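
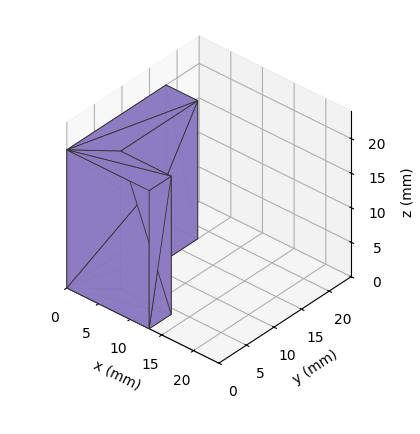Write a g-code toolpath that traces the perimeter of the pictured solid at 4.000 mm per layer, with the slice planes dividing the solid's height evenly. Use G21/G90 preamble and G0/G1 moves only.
Reading the render: the shape is an L-shaped prism: outer 13 × 18 mm, arm thicknesses ≈ 4 mm (horizontal) and 5 mm (vertical), extruded 20 mm in z (dimensions read to the nearest mm from the axis ticks). For the g-code, the solid's height is divided into equal slices at the stated Δz and each level perimeter traced with G1 moves after a G0 lift.

; perimeter-only toolpath
G21 ; units = mm
G90 ; absolute positioning
G28 ; home
; layer 1
G0 Z4.000
G0 X0.000 Y0.000
G1 X13.000 Y0.000
G1 X13.000 Y4.000
G1 X5.000 Y4.000
G1 X5.000 Y18.000
G1 X0.000 Y18.000
G1 X0.000 Y0.000
; layer 2
G0 Z8.000
G0 X0.000 Y0.000
G1 X13.000 Y0.000
G1 X13.000 Y4.000
G1 X5.000 Y4.000
G1 X5.000 Y18.000
G1 X0.000 Y18.000
G1 X0.000 Y0.000
; layer 3
G0 Z12.000
G0 X0.000 Y0.000
G1 X13.000 Y0.000
G1 X13.000 Y4.000
G1 X5.000 Y4.000
G1 X5.000 Y18.000
G1 X0.000 Y18.000
G1 X0.000 Y0.000
; layer 4
G0 Z16.000
G0 X0.000 Y0.000
G1 X13.000 Y0.000
G1 X13.000 Y4.000
G1 X5.000 Y4.000
G1 X5.000 Y18.000
G1 X0.000 Y18.000
G1 X0.000 Y0.000
; layer 5
G0 Z20.000
G0 X0.000 Y0.000
G1 X13.000 Y0.000
G1 X13.000 Y4.000
G1 X5.000 Y4.000
G1 X5.000 Y18.000
G1 X0.000 Y18.000
G1 X0.000 Y0.000
M2 ; end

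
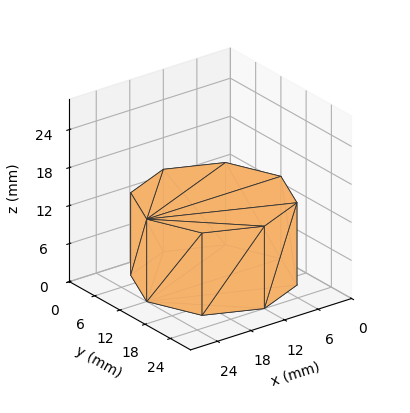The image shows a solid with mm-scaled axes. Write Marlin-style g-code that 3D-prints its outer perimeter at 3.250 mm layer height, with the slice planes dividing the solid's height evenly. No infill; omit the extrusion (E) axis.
Reading the render: the shape is a regular 8-sided prism (a cylinder approximated with 8 flat sides), circumscribed radius ≈ 12 mm, height ≈ 13 mm (dimensions read to the nearest mm from the axis ticks). For the g-code, the solid's height is divided into equal slices at the stated Δz and each level perimeter traced with G1 moves after a G0 lift.

; perimeter-only toolpath
G21 ; units = mm
G90 ; absolute positioning
G28 ; home
; layer 1
G0 Z3.250
G0 X24.000 Y12.000
G1 X20.485 Y20.485
G1 X12.000 Y24.000
G1 X3.515 Y20.485
G1 X0.000 Y12.000
G1 X3.515 Y3.515
G1 X12.000 Y0.000
G1 X20.485 Y3.515
G1 X24.000 Y12.000
; layer 2
G0 Z6.500
G0 X24.000 Y12.000
G1 X20.485 Y20.485
G1 X12.000 Y24.000
G1 X3.515 Y20.485
G1 X0.000 Y12.000
G1 X3.515 Y3.515
G1 X12.000 Y0.000
G1 X20.485 Y3.515
G1 X24.000 Y12.000
; layer 3
G0 Z9.750
G0 X24.000 Y12.000
G1 X20.485 Y20.485
G1 X12.000 Y24.000
G1 X3.515 Y20.485
G1 X0.000 Y12.000
G1 X3.515 Y3.515
G1 X12.000 Y0.000
G1 X20.485 Y3.515
G1 X24.000 Y12.000
; layer 4
G0 Z13.000
G0 X24.000 Y12.000
G1 X20.485 Y20.485
G1 X12.000 Y24.000
G1 X3.515 Y20.485
G1 X0.000 Y12.000
G1 X3.515 Y3.515
G1 X12.000 Y0.000
G1 X20.485 Y3.515
G1 X24.000 Y12.000
M2 ; end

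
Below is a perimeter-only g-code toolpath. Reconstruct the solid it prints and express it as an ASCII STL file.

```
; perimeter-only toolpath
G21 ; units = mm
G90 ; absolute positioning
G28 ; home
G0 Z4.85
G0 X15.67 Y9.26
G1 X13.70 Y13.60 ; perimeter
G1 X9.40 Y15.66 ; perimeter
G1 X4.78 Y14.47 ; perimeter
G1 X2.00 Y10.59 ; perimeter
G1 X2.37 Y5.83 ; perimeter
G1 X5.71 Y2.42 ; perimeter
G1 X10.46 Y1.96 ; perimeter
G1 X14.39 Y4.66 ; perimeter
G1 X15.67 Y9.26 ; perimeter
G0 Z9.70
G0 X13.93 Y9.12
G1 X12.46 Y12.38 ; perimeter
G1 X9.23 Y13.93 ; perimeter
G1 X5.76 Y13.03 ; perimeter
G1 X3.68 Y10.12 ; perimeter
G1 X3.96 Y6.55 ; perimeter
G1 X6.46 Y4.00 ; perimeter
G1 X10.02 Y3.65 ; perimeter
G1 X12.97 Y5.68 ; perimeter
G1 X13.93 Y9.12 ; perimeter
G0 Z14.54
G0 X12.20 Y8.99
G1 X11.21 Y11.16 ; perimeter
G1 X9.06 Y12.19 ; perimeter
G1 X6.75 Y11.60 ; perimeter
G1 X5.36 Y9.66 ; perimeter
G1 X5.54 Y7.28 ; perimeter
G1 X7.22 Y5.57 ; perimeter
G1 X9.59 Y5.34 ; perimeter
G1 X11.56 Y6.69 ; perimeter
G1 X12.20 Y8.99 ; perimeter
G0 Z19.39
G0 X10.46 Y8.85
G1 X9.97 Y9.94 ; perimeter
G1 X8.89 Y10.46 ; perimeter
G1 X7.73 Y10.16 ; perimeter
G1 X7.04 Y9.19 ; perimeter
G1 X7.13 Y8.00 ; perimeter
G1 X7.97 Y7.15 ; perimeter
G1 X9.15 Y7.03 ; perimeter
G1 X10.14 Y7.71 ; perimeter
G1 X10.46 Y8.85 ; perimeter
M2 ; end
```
solid part
  facet normal 0.0000 0.0000 -1.0000
    outer loop
      vertex 9.57 17.40 0.00
      vertex 14.95 14.82 0.00
      vertex 17.41 9.39 0.00
    endloop
  endfacet
  facet normal 0.0000 0.0000 -1.0000
    outer loop
      vertex 3.79 15.91 0.00
      vertex 9.57 17.40 0.00
      vertex 17.41 9.39 0.00
    endloop
  endfacet
  facet normal 0.0000 0.0000 -1.0000
    outer loop
      vertex 0.32 11.06 0.00
      vertex 3.79 15.91 0.00
      vertex 17.41 9.39 0.00
    endloop
  endfacet
  facet normal 0.0000 0.0000 -1.0000
    outer loop
      vertex 0.78 5.11 0.00
      vertex 0.32 11.06 0.00
      vertex 17.41 9.39 0.00
    endloop
  endfacet
  facet normal 0.0000 0.0000 -1.0000
    outer loop
      vertex 4.96 0.85 0.00
      vertex 0.78 5.11 0.00
      vertex 17.41 9.39 0.00
    endloop
  endfacet
  facet normal 0.0000 0.0000 -1.0000
    outer loop
      vertex 10.89 0.27 0.00
      vertex 4.96 0.85 0.00
      vertex 17.41 9.39 0.00
    endloop
  endfacet
  facet normal 0.0000 0.0000 -1.0000
    outer loop
      vertex 15.81 3.65 0.00
      vertex 10.89 0.27 0.00
      vertex 17.41 9.39 0.00
    endloop
  endfacet
  facet normal 0.8629 0.3909 0.3202
    outer loop
      vertex 17.41 9.39 0.00
      vertex 14.95 14.82 0.00
      vertex 8.72 8.72 24.24
    endloop
  endfacet
  facet normal 0.4096 0.8542 0.3202
    outer loop
      vertex 14.95 14.82 0.00
      vertex 9.57 17.40 0.00
      vertex 8.72 8.72 24.24
    endloop
  endfacet
  facet normal -0.2365 0.9174 0.3202
    outer loop
      vertex 9.57 17.40 0.00
      vertex 3.79 15.91 0.00
      vertex 8.72 8.72 24.24
    endloop
  endfacet
  facet normal -0.7705 0.5512 0.3202
    outer loop
      vertex 3.79 15.91 0.00
      vertex 0.32 11.06 0.00
      vertex 8.72 8.72 24.24
    endloop
  endfacet
  facet normal -0.9445 -0.0730 0.3203
    outer loop
      vertex 0.32 11.06 0.00
      vertex 0.78 5.11 0.00
      vertex 8.72 8.72 24.24
    endloop
  endfacet
  facet normal -0.6762 -0.6635 0.3203
    outer loop
      vertex 0.78 5.11 0.00
      vertex 4.96 0.85 0.00
      vertex 8.72 8.72 24.24
    endloop
  endfacet
  facet normal -0.0922 -0.9428 0.3204
    outer loop
      vertex 4.96 0.85 0.00
      vertex 10.89 0.27 0.00
      vertex 8.72 8.72 24.24
    endloop
  endfacet
  facet normal 0.5364 -0.7808 0.3202
    outer loop
      vertex 10.89 0.27 0.00
      vertex 15.81 3.65 0.00
      vertex 8.72 8.72 24.24
    endloop
  endfacet
  facet normal 0.9126 -0.2544 0.3201
    outer loop
      vertex 15.81 3.65 0.00
      vertex 17.41 9.39 0.00
      vertex 8.72 8.72 24.24
    endloop
  endfacet
endsolid part

The G0 Z moves step by Δz≈4.85 mm. The G1 loops shrink linearly with z, so the solid tapers from its base footprint up to z≈24.2. Closing with a flat bottom cap and the tapered top and triangulating gives 16 facets — a regular 9-sided pyramid, base circumscribed radius ≈ 8.72 mm, apex at z ≈ 24.2 mm.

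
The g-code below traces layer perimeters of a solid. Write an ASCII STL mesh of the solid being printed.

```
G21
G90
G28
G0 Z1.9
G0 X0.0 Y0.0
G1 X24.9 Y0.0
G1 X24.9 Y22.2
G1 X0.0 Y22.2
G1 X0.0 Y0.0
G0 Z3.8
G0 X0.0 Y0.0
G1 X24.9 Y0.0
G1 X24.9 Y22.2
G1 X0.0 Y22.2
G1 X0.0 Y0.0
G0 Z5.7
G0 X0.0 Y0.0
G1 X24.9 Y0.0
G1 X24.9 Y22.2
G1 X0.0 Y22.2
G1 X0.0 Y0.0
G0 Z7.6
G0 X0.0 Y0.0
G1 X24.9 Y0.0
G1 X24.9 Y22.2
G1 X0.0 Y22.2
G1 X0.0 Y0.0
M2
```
solid part
  facet normal 0.0000 0.0000 -1.0000
    outer loop
      vertex 24.9 22.2 0.0
      vertex 24.9 0.0 0.0
      vertex 0.0 0.0 0.0
    endloop
  endfacet
  facet normal 0.0000 0.0000 -1.0000
    outer loop
      vertex 0.0 22.2 0.0
      vertex 24.9 22.2 0.0
      vertex 0.0 0.0 0.0
    endloop
  endfacet
  facet normal 0.0000 0.0000 1.0000
    outer loop
      vertex 0.0 0.0 7.6
      vertex 24.9 0.0 7.6
      vertex 24.9 22.2 7.6
    endloop
  endfacet
  facet normal 0.0000 0.0000 1.0000
    outer loop
      vertex 0.0 0.0 7.6
      vertex 24.9 22.2 7.6
      vertex 0.0 22.2 7.6
    endloop
  endfacet
  facet normal 0.0000 -1.0000 0.0000
    outer loop
      vertex 0.0 0.0 0.0
      vertex 24.9 0.0 0.0
      vertex 24.9 0.0 7.6
    endloop
  endfacet
  facet normal 0.0000 -1.0000 0.0000
    outer loop
      vertex 0.0 0.0 0.0
      vertex 24.9 0.0 7.6
      vertex 0.0 0.0 7.6
    endloop
  endfacet
  facet normal 0.0000 1.0000 0.0000
    outer loop
      vertex 24.9 22.2 7.6
      vertex 24.9 22.2 0.0
      vertex 0.0 22.2 0.0
    endloop
  endfacet
  facet normal 0.0000 1.0000 0.0000
    outer loop
      vertex 0.0 22.2 7.6
      vertex 24.9 22.2 7.6
      vertex 0.0 22.2 0.0
    endloop
  endfacet
  facet normal -1.0000 0.0000 0.0000
    outer loop
      vertex 0.0 22.2 7.6
      vertex 0.0 22.2 0.0
      vertex 0.0 0.0 0.0
    endloop
  endfacet
  facet normal -1.0000 0.0000 0.0000
    outer loop
      vertex 0.0 0.0 7.6
      vertex 0.0 22.2 7.6
      vertex 0.0 0.0 0.0
    endloop
  endfacet
  facet normal 1.0000 0.0000 0.0000
    outer loop
      vertex 24.9 0.0 0.0
      vertex 24.9 22.2 0.0
      vertex 24.9 22.2 7.6
    endloop
  endfacet
  facet normal 1.0000 0.0000 0.0000
    outer loop
      vertex 24.9 0.0 0.0
      vertex 24.9 22.2 7.6
      vertex 24.9 0.0 7.6
    endloop
  endfacet
endsolid part

The G0 Z moves step by Δz≈1.9 mm. Every layer's G1 loop is the same polygon, so the solid is a straight extrusion of it from z=0 to z≈7.6. Closing with flat bottom and top caps and triangulating gives 12 facets — a rectangular box, roughly 24.9 × 22.2 mm footprint and 7.6 mm tall.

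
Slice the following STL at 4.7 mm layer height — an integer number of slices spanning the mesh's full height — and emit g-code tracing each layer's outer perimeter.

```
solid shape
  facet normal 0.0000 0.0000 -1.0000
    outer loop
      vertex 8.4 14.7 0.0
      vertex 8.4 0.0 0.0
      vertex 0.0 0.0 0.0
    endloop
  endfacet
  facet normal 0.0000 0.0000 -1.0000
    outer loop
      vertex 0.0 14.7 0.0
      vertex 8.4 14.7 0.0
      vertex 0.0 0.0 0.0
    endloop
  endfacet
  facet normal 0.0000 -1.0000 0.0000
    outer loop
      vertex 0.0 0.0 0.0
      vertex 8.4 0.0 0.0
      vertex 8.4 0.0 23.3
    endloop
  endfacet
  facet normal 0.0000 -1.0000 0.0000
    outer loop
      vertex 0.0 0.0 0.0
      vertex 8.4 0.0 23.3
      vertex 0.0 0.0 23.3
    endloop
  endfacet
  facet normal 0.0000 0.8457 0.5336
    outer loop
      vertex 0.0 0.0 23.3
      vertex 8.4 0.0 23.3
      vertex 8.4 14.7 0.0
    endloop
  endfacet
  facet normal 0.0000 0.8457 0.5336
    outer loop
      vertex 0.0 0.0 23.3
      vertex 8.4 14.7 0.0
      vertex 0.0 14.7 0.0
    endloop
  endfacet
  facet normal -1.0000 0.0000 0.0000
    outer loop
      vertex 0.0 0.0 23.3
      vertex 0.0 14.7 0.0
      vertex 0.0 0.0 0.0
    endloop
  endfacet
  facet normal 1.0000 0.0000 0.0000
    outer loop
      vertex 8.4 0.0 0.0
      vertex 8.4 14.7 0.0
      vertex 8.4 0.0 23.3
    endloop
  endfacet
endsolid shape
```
; perimeter-only toolpath
G21 ; units = mm
G90 ; absolute positioning
G28 ; home
; layer 1
G0 Z4.7
G0 X0.0 Y0.0
G1 X8.4 Y0.0
G1 X8.4 Y11.8
G1 X0.0 Y11.8
G1 X0.0 Y0.0
; layer 2
G0 Z9.3
G0 X0.0 Y0.0
G1 X8.4 Y0.0
G1 X8.4 Y8.8
G1 X0.0 Y8.8
G1 X0.0 Y0.0
; layer 3
G0 Z14.0
G0 X0.0 Y0.0
G1 X8.4 Y0.0
G1 X8.4 Y5.9
G1 X0.0 Y5.9
G1 X0.0 Y0.0
; layer 4
G0 Z18.6
G0 X0.0 Y0.0
G1 X8.4 Y0.0
G1 X8.4 Y2.9
G1 X0.0 Y2.9
G1 X0.0 Y0.0
M2 ; end

The solid is a wedge (ramp): 8.4 × 14.7 mm base, rising to 23.3 mm along the y=0 edge and sloping linearly to z=0 at y=14.7. Slicing at Δz = 4.7 mm — 5 equal slices spanning the solid's height, so layer i sits at z = i·h/5 — gives 4 non-empty perimeters. Each is a 4-segment closed polygon; G0 lifts to the layer z and rapids to the start vertex, then G1 traces the edges. The cross-section shrinks linearly with z (the slice at the apex is degenerate and omitted).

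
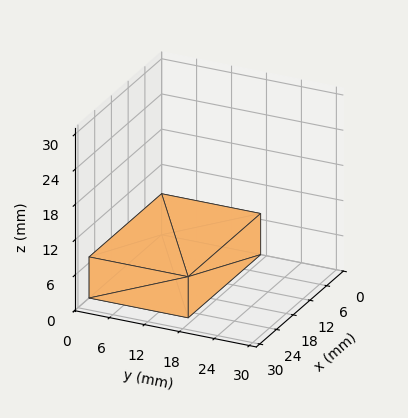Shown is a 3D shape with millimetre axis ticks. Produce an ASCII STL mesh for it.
Reading the render: the shape is a rectangular box, roughly 26 × 17 mm footprint and 7 mm tall (dimensions read to the nearest mm from the axis ticks). For the STL, each face is triangulated and given an outward normal.

solid part
  facet normal 0.0000 0.0000 -1.0000
    outer loop
      vertex 26.0 17.0 0.0
      vertex 26.0 0.0 0.0
      vertex 0.0 0.0 0.0
    endloop
  endfacet
  facet normal 0.0000 0.0000 -1.0000
    outer loop
      vertex 0.0 17.0 0.0
      vertex 26.0 17.0 0.0
      vertex 0.0 0.0 0.0
    endloop
  endfacet
  facet normal 0.0000 0.0000 1.0000
    outer loop
      vertex 0.0 0.0 7.0
      vertex 26.0 0.0 7.0
      vertex 26.0 17.0 7.0
    endloop
  endfacet
  facet normal 0.0000 0.0000 1.0000
    outer loop
      vertex 0.0 0.0 7.0
      vertex 26.0 17.0 7.0
      vertex 0.0 17.0 7.0
    endloop
  endfacet
  facet normal 0.0000 -1.0000 0.0000
    outer loop
      vertex 0.0 0.0 0.0
      vertex 26.0 0.0 0.0
      vertex 26.0 0.0 7.0
    endloop
  endfacet
  facet normal 0.0000 -1.0000 0.0000
    outer loop
      vertex 0.0 0.0 0.0
      vertex 26.0 0.0 7.0
      vertex 0.0 0.0 7.0
    endloop
  endfacet
  facet normal 0.0000 1.0000 0.0000
    outer loop
      vertex 26.0 17.0 7.0
      vertex 26.0 17.0 0.0
      vertex 0.0 17.0 0.0
    endloop
  endfacet
  facet normal 0.0000 1.0000 0.0000
    outer loop
      vertex 0.0 17.0 7.0
      vertex 26.0 17.0 7.0
      vertex 0.0 17.0 0.0
    endloop
  endfacet
  facet normal -1.0000 0.0000 0.0000
    outer loop
      vertex 0.0 17.0 7.0
      vertex 0.0 17.0 0.0
      vertex 0.0 0.0 0.0
    endloop
  endfacet
  facet normal -1.0000 0.0000 0.0000
    outer loop
      vertex 0.0 0.0 7.0
      vertex 0.0 17.0 7.0
      vertex 0.0 0.0 0.0
    endloop
  endfacet
  facet normal 1.0000 0.0000 0.0000
    outer loop
      vertex 26.0 0.0 0.0
      vertex 26.0 17.0 0.0
      vertex 26.0 17.0 7.0
    endloop
  endfacet
  facet normal 1.0000 0.0000 0.0000
    outer loop
      vertex 26.0 0.0 0.0
      vertex 26.0 17.0 7.0
      vertex 26.0 0.0 7.0
    endloop
  endfacet
endsolid part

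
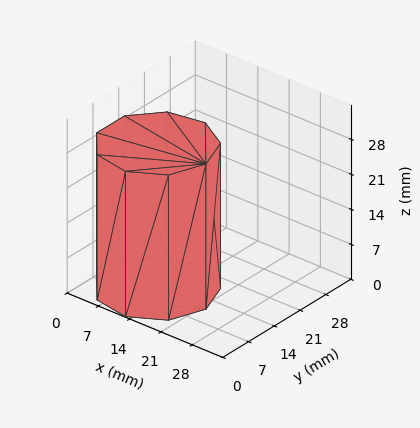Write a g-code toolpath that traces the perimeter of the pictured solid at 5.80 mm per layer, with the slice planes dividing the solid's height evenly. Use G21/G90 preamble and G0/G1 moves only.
Reading the render: the shape is a regular 9-sided prism (a cylinder approximated with 9 flat sides), circumscribed radius ≈ 11 mm, height ≈ 29 mm (dimensions read to the nearest mm from the axis ticks). For the g-code, the solid's height is divided into equal slices at the stated Δz and each level perimeter traced with G1 moves after a G0 lift.

; perimeter-only toolpath
G21 ; units = mm
G90 ; absolute positioning
G28 ; home
; layer 1
G0 Z5.80
G0 X22.00 Y11.00
G1 X19.43 Y18.07
G1 X12.91 Y21.83
G1 X5.50 Y20.53
G1 X0.66 Y14.76
G1 X0.66 Y7.24
G1 X5.50 Y1.47
G1 X12.91 Y0.17
G1 X19.43 Y3.93
G1 X22.00 Y11.00
; layer 2
G0 Z11.60
G0 X22.00 Y11.00
G1 X19.43 Y18.07
G1 X12.91 Y21.83
G1 X5.50 Y20.53
G1 X0.66 Y14.76
G1 X0.66 Y7.24
G1 X5.50 Y1.47
G1 X12.91 Y0.17
G1 X19.43 Y3.93
G1 X22.00 Y11.00
; layer 3
G0 Z17.40
G0 X22.00 Y11.00
G1 X19.43 Y18.07
G1 X12.91 Y21.83
G1 X5.50 Y20.53
G1 X0.66 Y14.76
G1 X0.66 Y7.24
G1 X5.50 Y1.47
G1 X12.91 Y0.17
G1 X19.43 Y3.93
G1 X22.00 Y11.00
; layer 4
G0 Z23.20
G0 X22.00 Y11.00
G1 X19.43 Y18.07
G1 X12.91 Y21.83
G1 X5.50 Y20.53
G1 X0.66 Y14.76
G1 X0.66 Y7.24
G1 X5.50 Y1.47
G1 X12.91 Y0.17
G1 X19.43 Y3.93
G1 X22.00 Y11.00
; layer 5
G0 Z29.00
G0 X22.00 Y11.00
G1 X19.43 Y18.07
G1 X12.91 Y21.83
G1 X5.50 Y20.53
G1 X0.66 Y14.76
G1 X0.66 Y7.24
G1 X5.50 Y1.47
G1 X12.91 Y0.17
G1 X19.43 Y3.93
G1 X22.00 Y11.00
M2 ; end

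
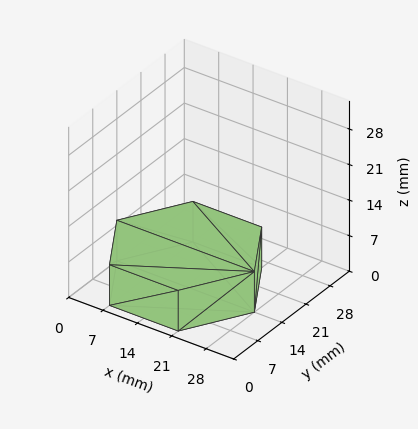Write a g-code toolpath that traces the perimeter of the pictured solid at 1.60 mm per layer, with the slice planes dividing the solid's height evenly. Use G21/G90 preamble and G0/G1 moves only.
Reading the render: the shape is a regular 6-sided prism (a cylinder approximated with 6 flat sides), circumscribed radius ≈ 14 mm, height ≈ 8 mm (dimensions read to the nearest mm from the axis ticks). For the g-code, the solid's height is divided into equal slices at the stated Δz and each level perimeter traced with G1 moves after a G0 lift.

; perimeter-only toolpath
G21 ; units = mm
G90 ; absolute positioning
G28 ; home
; layer 1
G0 Z1.60
G0 X28.00 Y14.00
G1 X21.00 Y26.12
G1 X7.00 Y26.12
G1 X0.00 Y14.00
G1 X7.00 Y1.88
G1 X21.00 Y1.88
G1 X28.00 Y14.00
; layer 2
G0 Z3.20
G0 X28.00 Y14.00
G1 X21.00 Y26.12
G1 X7.00 Y26.12
G1 X0.00 Y14.00
G1 X7.00 Y1.88
G1 X21.00 Y1.88
G1 X28.00 Y14.00
; layer 3
G0 Z4.80
G0 X28.00 Y14.00
G1 X21.00 Y26.12
G1 X7.00 Y26.12
G1 X0.00 Y14.00
G1 X7.00 Y1.88
G1 X21.00 Y1.88
G1 X28.00 Y14.00
; layer 4
G0 Z6.40
G0 X28.00 Y14.00
G1 X21.00 Y26.12
G1 X7.00 Y26.12
G1 X0.00 Y14.00
G1 X7.00 Y1.88
G1 X21.00 Y1.88
G1 X28.00 Y14.00
; layer 5
G0 Z8.00
G0 X28.00 Y14.00
G1 X21.00 Y26.12
G1 X7.00 Y26.12
G1 X0.00 Y14.00
G1 X7.00 Y1.88
G1 X21.00 Y1.88
G1 X28.00 Y14.00
M2 ; end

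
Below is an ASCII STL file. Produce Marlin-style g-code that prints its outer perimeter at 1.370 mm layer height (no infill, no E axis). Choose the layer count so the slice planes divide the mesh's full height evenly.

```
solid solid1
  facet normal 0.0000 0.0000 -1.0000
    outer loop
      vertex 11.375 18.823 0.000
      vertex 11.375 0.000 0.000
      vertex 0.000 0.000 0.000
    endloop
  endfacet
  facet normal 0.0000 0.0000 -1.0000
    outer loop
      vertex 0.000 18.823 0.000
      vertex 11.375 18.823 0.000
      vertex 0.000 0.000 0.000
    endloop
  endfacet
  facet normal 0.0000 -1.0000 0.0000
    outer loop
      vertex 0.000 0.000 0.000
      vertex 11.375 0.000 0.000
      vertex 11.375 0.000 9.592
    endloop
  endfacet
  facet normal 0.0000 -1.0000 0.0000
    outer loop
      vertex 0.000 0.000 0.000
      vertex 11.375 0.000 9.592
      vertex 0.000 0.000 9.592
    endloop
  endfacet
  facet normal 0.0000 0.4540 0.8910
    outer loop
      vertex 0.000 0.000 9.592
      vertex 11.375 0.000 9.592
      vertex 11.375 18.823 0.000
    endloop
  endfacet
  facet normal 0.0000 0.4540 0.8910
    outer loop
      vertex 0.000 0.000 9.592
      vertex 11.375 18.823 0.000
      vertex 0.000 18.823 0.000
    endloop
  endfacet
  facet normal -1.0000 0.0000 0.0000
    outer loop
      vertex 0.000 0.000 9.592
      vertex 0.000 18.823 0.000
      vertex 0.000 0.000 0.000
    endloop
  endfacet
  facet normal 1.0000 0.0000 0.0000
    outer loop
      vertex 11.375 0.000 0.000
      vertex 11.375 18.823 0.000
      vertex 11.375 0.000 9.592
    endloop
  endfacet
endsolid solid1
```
; perimeter-only toolpath
G21 ; units = mm
G90 ; absolute positioning
G28 ; home
; layer 1
G0 Z1.370
G0 X0.000 Y0.000
G1 X11.375 Y0.000
G1 X11.375 Y16.134
G1 X0.000 Y16.134
G1 X0.000 Y0.000
; layer 2
G0 Z2.741
G0 X0.000 Y0.000
G1 X11.375 Y0.000
G1 X11.375 Y13.445
G1 X0.000 Y13.445
G1 X0.000 Y0.000
; layer 3
G0 Z4.111
G0 X0.000 Y0.000
G1 X11.375 Y0.000
G1 X11.375 Y10.756
G1 X0.000 Y10.756
G1 X0.000 Y0.000
; layer 4
G0 Z5.481
G0 X0.000 Y0.000
G1 X11.375 Y0.000
G1 X11.375 Y8.067
G1 X0.000 Y8.067
G1 X0.000 Y0.000
; layer 5
G0 Z6.851
G0 X0.000 Y0.000
G1 X11.375 Y0.000
G1 X11.375 Y5.378
G1 X0.000 Y5.378
G1 X0.000 Y0.000
; layer 6
G0 Z8.222
G0 X0.000 Y0.000
G1 X11.375 Y0.000
G1 X11.375 Y2.689
G1 X0.000 Y2.689
G1 X0.000 Y0.000
M2 ; end

The solid is a wedge (ramp): 11.4 × 18.8 mm base, rising to 9.59 mm along the y=0 edge and sloping linearly to z=0 at y=18.8. Slicing at Δz = 1.370 mm — 7 equal slices spanning the solid's height, so layer i sits at z = i·h/7 — gives 6 non-empty perimeters. Each is a 4-segment closed polygon; G0 lifts to the layer z and rapids to the start vertex, then G1 traces the edges. The cross-section shrinks linearly with z (the slice at the apex is degenerate and omitted).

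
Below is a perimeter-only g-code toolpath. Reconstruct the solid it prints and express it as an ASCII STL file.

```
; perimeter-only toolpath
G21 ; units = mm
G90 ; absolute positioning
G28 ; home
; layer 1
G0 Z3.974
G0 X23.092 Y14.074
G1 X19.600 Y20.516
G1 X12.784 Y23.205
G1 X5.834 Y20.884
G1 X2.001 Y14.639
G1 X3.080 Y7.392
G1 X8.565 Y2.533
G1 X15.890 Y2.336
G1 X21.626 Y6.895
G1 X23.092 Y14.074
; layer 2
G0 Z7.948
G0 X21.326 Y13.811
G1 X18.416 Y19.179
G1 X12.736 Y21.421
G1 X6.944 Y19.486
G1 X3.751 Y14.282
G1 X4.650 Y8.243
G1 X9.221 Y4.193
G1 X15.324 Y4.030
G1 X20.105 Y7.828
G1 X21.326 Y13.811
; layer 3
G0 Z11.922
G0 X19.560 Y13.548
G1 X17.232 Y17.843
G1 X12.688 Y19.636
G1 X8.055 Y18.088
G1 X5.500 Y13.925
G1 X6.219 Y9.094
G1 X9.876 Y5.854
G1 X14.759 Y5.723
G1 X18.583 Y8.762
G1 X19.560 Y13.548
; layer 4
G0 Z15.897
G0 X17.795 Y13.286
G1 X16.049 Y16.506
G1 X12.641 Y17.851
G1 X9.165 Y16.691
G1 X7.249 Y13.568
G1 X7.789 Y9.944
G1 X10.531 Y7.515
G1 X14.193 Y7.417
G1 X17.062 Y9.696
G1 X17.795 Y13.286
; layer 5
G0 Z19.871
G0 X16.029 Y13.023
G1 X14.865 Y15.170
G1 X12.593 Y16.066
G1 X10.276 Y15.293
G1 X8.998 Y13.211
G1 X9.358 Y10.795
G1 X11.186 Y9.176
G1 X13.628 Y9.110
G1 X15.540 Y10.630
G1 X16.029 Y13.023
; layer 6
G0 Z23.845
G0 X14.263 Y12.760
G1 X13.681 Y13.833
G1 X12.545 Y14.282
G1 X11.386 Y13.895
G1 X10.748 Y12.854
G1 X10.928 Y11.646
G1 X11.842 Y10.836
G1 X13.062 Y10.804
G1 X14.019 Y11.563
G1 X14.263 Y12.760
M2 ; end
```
solid part
  facet normal 0.0000 0.0000 -1.0000
    outer loop
      vertex 12.832 24.990 0.000
      vertex 20.784 21.852 0.000
      vertex 24.858 14.337 0.000
    endloop
  endfacet
  facet normal 0.0000 0.0000 -1.0000
    outer loop
      vertex 4.723 22.282 0.000
      vertex 12.832 24.990 0.000
      vertex 24.858 14.337 0.000
    endloop
  endfacet
  facet normal 0.0000 0.0000 -1.0000
    outer loop
      vertex 0.252 14.996 0.000
      vertex 4.723 22.282 0.000
      vertex 24.858 14.337 0.000
    endloop
  endfacet
  facet normal 0.0000 0.0000 -1.0000
    outer loop
      vertex 1.511 6.541 0.000
      vertex 0.252 14.996 0.000
      vertex 24.858 14.337 0.000
    endloop
  endfacet
  facet normal 0.0000 0.0000 -1.0000
    outer loop
      vertex 7.910 0.872 0.000
      vertex 1.511 6.541 0.000
      vertex 24.858 14.337 0.000
    endloop
  endfacet
  facet normal 0.0000 0.0000 -1.0000
    outer loop
      vertex 16.455 0.643 0.000
      vertex 7.910 0.872 0.000
      vertex 24.858 14.337 0.000
    endloop
  endfacet
  facet normal 0.0000 0.0000 -1.0000
    outer loop
      vertex 23.148 5.961 0.000
      vertex 16.455 0.643 0.000
      vertex 24.858 14.337 0.000
    endloop
  endfacet
  facet normal 0.8099 0.4391 0.3889
    outer loop
      vertex 24.858 14.337 0.000
      vertex 20.784 21.852 0.000
      vertex 12.497 12.497 27.819
    endloop
  endfacet
  facet normal 0.3382 0.8570 0.3889
    outer loop
      vertex 20.784 21.852 0.000
      vertex 12.832 24.990 0.000
      vertex 12.497 12.497 27.819
    endloop
  endfacet
  facet normal -0.2918 0.8738 0.3889
    outer loop
      vertex 12.832 24.990 0.000
      vertex 4.723 22.282 0.000
      vertex 12.497 12.497 27.819
    endloop
  endfacet
  facet normal -0.7852 0.4818 0.3889
    outer loop
      vertex 4.723 22.282 0.000
      vertex 0.252 14.996 0.000
      vertex 12.497 12.497 27.819
    endloop
  endfacet
  facet normal -0.9112 -0.1357 0.3889
    outer loop
      vertex 0.252 14.996 0.000
      vertex 1.511 6.541 0.000
      vertex 12.497 12.497 27.819
    endloop
  endfacet
  facet normal -0.6109 -0.6896 0.3889
    outer loop
      vertex 1.511 6.541 0.000
      vertex 7.910 0.872 0.000
      vertex 12.497 12.497 27.819
    endloop
  endfacet
  facet normal -0.0247 -0.9209 0.3889
    outer loop
      vertex 7.910 0.872 0.000
      vertex 16.455 0.643 0.000
      vertex 12.497 12.497 27.819
    endloop
  endfacet
  facet normal 0.5731 -0.7213 0.3889
    outer loop
      vertex 16.455 0.643 0.000
      vertex 23.148 5.961 0.000
      vertex 12.497 12.497 27.819
    endloop
  endfacet
  facet normal 0.9027 -0.1843 0.3889
    outer loop
      vertex 23.148 5.961 0.000
      vertex 24.858 14.337 0.000
      vertex 12.497 12.497 27.819
    endloop
  endfacet
endsolid part

The G0 Z moves step by Δz≈3.974 mm. The G1 loops shrink linearly with z, so the solid tapers from its base footprint up to z≈27.8. Closing with a flat bottom cap and the tapered top and triangulating gives 16 facets — a regular 9-sided pyramid, base circumscribed radius ≈ 12.5 mm, apex at z ≈ 27.8 mm.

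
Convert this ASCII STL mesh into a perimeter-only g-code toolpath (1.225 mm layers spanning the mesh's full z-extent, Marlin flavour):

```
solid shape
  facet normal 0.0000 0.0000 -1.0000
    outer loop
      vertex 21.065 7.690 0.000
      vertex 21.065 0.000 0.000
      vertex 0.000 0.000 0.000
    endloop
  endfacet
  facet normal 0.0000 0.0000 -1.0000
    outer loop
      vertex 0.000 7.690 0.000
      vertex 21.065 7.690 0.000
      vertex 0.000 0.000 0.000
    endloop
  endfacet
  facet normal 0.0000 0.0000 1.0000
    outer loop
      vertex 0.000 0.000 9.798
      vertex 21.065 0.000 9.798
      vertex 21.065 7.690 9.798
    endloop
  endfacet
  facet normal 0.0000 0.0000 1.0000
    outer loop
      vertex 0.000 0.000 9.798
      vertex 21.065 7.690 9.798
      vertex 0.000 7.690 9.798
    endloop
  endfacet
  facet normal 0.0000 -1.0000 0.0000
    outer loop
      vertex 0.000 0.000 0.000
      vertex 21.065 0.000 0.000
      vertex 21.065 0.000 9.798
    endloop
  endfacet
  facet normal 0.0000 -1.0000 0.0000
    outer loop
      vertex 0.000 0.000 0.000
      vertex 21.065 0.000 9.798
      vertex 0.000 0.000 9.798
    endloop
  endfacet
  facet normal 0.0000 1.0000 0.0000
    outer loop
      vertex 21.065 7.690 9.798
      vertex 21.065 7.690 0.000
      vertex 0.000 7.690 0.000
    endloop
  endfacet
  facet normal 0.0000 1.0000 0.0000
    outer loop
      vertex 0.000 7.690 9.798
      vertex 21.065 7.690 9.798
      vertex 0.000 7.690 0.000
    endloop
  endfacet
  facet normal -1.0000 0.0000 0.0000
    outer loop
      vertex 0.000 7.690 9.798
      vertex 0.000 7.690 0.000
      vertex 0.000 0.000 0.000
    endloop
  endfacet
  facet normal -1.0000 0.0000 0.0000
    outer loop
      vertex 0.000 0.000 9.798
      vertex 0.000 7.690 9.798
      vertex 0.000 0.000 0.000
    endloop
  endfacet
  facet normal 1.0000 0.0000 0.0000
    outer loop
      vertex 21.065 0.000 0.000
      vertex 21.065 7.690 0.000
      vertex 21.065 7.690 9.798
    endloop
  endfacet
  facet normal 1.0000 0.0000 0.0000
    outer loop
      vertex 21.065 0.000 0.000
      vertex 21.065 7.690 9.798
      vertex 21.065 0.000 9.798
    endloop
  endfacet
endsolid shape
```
; perimeter-only toolpath
G21 ; units = mm
G90 ; absolute positioning
G28 ; home
; layer 1
G0 Z1.225
G0 X0.000 Y0.000
G1 X21.065 Y0.000
G1 X21.065 Y7.690
G1 X0.000 Y7.690
G1 X0.000 Y0.000
; layer 2
G0 Z2.450
G0 X0.000 Y0.000
G1 X21.065 Y0.000
G1 X21.065 Y7.690
G1 X0.000 Y7.690
G1 X0.000 Y0.000
; layer 3
G0 Z3.674
G0 X0.000 Y0.000
G1 X21.065 Y0.000
G1 X21.065 Y7.690
G1 X0.000 Y7.690
G1 X0.000 Y0.000
; layer 4
G0 Z4.899
G0 X0.000 Y0.000
G1 X21.065 Y0.000
G1 X21.065 Y7.690
G1 X0.000 Y7.690
G1 X0.000 Y0.000
; layer 5
G0 Z6.124
G0 X0.000 Y0.000
G1 X21.065 Y0.000
G1 X21.065 Y7.690
G1 X0.000 Y7.690
G1 X0.000 Y0.000
; layer 6
G0 Z7.348
G0 X0.000 Y0.000
G1 X21.065 Y0.000
G1 X21.065 Y7.690
G1 X0.000 Y7.690
G1 X0.000 Y0.000
; layer 7
G0 Z8.573
G0 X0.000 Y0.000
G1 X21.065 Y0.000
G1 X21.065 Y7.690
G1 X0.000 Y7.690
G1 X0.000 Y0.000
; layer 8
G0 Z9.798
G0 X0.000 Y0.000
G1 X21.065 Y0.000
G1 X21.065 Y7.690
G1 X0.000 Y7.690
G1 X0.000 Y0.000
M2 ; end

The solid is a rectangular box, roughly 21.1 × 7.69 mm footprint and 9.8 mm tall. Slicing at Δz = 1.225 mm — 8 equal slices spanning the solid's height, so layer i sits at z = i·h/8 — gives 8 non-empty perimeters. Each is a 4-segment closed polygon; G0 lifts to the layer z and rapids to the start vertex, then G1 traces the edges.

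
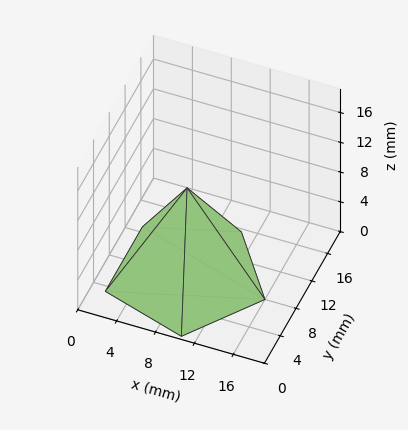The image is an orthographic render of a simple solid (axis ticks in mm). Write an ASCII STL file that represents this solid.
Reading the render: the shape is a regular 5-sided pyramid, base circumscribed radius ≈ 8 mm, apex at z ≈ 12 mm (dimensions read to the nearest mm from the axis ticks). For the STL, each face is triangulated and given an outward normal.

solid part
  facet normal 0.0000 0.0000 -1.0000
    outer loop
      vertex 1.5 12.7 0.0
      vertex 10.5 15.6 0.0
      vertex 16.0 8.0 0.0
    endloop
  endfacet
  facet normal 0.0000 0.0000 -1.0000
    outer loop
      vertex 1.5 3.3 0.0
      vertex 1.5 12.7 0.0
      vertex 16.0 8.0 0.0
    endloop
  endfacet
  facet normal 0.0000 0.0000 -1.0000
    outer loop
      vertex 10.5 0.4 0.0
      vertex 1.5 3.3 0.0
      vertex 16.0 8.0 0.0
    endloop
  endfacet
  facet normal 0.7128 0.5158 0.4752
    outer loop
      vertex 16.0 8.0 0.0
      vertex 10.5 15.6 0.0
      vertex 8.0 8.0 12.0
    endloop
  endfacet
  facet normal -0.2700 0.8379 0.4744
    outer loop
      vertex 10.5 15.6 0.0
      vertex 1.5 12.7 0.0
      vertex 8.0 8.0 12.0
    endloop
  endfacet
  facet normal -0.8793 0.0000 0.4763
    outer loop
      vertex 1.5 12.7 0.0
      vertex 1.5 3.3 0.0
      vertex 8.0 8.0 12.0
    endloop
  endfacet
  facet normal -0.2700 -0.8379 0.4744
    outer loop
      vertex 1.5 3.3 0.0
      vertex 10.5 0.4 0.0
      vertex 8.0 8.0 12.0
    endloop
  endfacet
  facet normal 0.7128 -0.5158 0.4752
    outer loop
      vertex 10.5 0.4 0.0
      vertex 16.0 8.0 0.0
      vertex 8.0 8.0 12.0
    endloop
  endfacet
endsolid part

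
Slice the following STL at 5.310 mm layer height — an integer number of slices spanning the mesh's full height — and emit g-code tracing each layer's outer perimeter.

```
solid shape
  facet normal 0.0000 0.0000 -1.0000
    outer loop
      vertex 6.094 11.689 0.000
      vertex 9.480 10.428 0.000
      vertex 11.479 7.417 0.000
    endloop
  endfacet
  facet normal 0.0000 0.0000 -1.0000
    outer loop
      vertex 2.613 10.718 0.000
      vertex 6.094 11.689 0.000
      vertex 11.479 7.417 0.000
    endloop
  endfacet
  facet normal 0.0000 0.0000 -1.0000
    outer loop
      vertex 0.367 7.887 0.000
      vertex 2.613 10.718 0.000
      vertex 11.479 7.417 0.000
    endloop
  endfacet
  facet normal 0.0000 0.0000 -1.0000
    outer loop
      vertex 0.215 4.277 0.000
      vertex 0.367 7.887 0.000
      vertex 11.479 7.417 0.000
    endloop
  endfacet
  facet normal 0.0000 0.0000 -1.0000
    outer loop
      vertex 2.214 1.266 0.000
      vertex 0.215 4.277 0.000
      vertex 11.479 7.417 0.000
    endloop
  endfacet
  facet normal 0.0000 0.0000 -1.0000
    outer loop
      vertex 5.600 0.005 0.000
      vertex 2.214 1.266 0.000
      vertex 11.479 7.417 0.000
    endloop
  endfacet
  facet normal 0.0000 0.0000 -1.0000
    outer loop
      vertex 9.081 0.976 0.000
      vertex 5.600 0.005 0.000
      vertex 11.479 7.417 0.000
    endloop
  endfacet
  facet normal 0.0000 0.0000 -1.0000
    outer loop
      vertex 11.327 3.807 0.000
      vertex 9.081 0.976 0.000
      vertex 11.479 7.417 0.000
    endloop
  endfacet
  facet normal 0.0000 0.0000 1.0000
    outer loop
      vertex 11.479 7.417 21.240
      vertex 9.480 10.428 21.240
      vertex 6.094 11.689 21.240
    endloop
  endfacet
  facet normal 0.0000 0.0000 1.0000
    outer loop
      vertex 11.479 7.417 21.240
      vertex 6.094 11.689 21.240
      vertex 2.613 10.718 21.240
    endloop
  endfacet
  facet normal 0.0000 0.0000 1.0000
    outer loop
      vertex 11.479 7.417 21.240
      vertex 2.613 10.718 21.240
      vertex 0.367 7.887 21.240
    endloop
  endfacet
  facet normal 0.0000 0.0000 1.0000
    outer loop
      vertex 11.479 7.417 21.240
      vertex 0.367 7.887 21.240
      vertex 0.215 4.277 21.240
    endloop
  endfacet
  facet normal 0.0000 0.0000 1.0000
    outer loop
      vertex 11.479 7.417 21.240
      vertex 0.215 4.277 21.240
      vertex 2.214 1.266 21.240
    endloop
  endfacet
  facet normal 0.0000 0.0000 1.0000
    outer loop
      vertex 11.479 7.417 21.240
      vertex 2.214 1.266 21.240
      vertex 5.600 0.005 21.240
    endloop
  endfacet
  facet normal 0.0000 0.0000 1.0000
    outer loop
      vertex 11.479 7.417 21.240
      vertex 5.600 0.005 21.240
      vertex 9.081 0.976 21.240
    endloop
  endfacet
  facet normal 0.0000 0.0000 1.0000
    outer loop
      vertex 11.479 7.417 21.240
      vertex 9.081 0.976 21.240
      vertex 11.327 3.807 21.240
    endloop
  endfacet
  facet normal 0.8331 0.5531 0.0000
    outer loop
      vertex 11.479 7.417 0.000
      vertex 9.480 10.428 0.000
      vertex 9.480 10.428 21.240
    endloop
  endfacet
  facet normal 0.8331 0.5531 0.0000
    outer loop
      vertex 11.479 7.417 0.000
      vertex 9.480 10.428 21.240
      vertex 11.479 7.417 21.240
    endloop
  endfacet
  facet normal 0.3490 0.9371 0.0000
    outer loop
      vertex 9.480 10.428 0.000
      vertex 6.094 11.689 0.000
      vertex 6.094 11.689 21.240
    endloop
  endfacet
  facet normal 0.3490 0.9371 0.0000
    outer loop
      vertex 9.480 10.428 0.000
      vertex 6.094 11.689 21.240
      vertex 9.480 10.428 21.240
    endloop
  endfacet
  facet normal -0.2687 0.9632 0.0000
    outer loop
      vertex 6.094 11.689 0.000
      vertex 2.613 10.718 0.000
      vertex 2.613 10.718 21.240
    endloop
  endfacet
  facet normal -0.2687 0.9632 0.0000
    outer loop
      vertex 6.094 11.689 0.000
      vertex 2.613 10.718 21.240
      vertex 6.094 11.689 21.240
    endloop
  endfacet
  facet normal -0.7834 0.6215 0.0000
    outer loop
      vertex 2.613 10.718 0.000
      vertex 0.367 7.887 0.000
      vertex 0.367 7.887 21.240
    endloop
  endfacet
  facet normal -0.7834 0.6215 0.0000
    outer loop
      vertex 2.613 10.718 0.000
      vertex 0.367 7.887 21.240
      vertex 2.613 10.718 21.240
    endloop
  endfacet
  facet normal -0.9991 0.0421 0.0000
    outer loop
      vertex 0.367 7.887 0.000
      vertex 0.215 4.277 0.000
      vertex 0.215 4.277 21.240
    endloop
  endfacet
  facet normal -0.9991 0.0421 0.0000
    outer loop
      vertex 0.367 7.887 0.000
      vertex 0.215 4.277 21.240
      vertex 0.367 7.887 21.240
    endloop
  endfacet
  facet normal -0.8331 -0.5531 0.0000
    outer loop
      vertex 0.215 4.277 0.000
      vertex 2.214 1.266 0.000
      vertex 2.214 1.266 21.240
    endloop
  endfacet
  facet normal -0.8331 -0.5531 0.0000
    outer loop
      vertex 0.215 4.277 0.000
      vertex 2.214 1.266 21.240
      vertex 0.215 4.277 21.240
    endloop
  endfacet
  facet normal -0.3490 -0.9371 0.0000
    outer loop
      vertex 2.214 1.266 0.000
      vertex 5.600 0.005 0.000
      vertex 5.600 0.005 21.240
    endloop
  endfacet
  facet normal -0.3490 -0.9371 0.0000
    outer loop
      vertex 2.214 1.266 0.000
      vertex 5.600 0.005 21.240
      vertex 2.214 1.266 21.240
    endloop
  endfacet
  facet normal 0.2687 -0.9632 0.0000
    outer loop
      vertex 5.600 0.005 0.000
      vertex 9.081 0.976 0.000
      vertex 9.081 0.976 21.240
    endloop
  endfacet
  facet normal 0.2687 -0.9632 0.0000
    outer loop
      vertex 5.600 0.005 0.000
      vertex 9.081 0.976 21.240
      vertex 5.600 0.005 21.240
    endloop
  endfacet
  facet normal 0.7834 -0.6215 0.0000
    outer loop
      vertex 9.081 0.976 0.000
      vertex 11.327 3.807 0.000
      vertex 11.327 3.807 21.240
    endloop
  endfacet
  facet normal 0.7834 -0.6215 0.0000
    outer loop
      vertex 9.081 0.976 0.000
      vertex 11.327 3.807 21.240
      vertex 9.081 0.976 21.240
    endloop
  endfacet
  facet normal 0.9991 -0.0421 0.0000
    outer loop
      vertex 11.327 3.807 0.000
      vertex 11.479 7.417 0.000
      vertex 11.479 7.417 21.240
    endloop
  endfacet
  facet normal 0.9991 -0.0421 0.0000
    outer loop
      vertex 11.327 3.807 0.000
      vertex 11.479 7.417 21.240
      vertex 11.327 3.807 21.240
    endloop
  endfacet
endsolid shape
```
; perimeter-only toolpath
G21 ; units = mm
G90 ; absolute positioning
G28 ; home
; layer 1
G0 Z5.310
G0 X11.479 Y7.417
G1 X9.480 Y10.428
G1 X6.094 Y11.689
G1 X2.613 Y10.718
G1 X0.367 Y7.887
G1 X0.215 Y4.277
G1 X2.214 Y1.266
G1 X5.600 Y0.005
G1 X9.081 Y0.976
G1 X11.327 Y3.807
G1 X11.479 Y7.417
; layer 2
G0 Z10.620
G0 X11.479 Y7.417
G1 X9.480 Y10.428
G1 X6.094 Y11.689
G1 X2.613 Y10.718
G1 X0.367 Y7.887
G1 X0.215 Y4.277
G1 X2.214 Y1.266
G1 X5.600 Y0.005
G1 X9.081 Y0.976
G1 X11.327 Y3.807
G1 X11.479 Y7.417
; layer 3
G0 Z15.930
G0 X11.479 Y7.417
G1 X9.480 Y10.428
G1 X6.094 Y11.689
G1 X2.613 Y10.718
G1 X0.367 Y7.887
G1 X0.215 Y4.277
G1 X2.214 Y1.266
G1 X5.600 Y0.005
G1 X9.081 Y0.976
G1 X11.327 Y3.807
G1 X11.479 Y7.417
; layer 4
G0 Z21.240
G0 X11.479 Y7.417
G1 X9.480 Y10.428
G1 X6.094 Y11.689
G1 X2.613 Y10.718
G1 X0.367 Y7.887
G1 X0.215 Y4.277
G1 X2.214 Y1.266
G1 X5.600 Y0.005
G1 X9.081 Y0.976
G1 X11.327 Y3.807
G1 X11.479 Y7.417
M2 ; end

The solid is a regular 10-sided prism (a cylinder approximated with 10 flat sides), circumscribed radius ≈ 5.85 mm, height ≈ 21.2 mm. Slicing at Δz = 5.310 mm — 4 equal slices spanning the solid's height, so layer i sits at z = i·h/4 — gives 4 non-empty perimeters. Each is a 10-segment closed polygon; G0 lifts to the layer z and rapids to the start vertex, then G1 traces the edges.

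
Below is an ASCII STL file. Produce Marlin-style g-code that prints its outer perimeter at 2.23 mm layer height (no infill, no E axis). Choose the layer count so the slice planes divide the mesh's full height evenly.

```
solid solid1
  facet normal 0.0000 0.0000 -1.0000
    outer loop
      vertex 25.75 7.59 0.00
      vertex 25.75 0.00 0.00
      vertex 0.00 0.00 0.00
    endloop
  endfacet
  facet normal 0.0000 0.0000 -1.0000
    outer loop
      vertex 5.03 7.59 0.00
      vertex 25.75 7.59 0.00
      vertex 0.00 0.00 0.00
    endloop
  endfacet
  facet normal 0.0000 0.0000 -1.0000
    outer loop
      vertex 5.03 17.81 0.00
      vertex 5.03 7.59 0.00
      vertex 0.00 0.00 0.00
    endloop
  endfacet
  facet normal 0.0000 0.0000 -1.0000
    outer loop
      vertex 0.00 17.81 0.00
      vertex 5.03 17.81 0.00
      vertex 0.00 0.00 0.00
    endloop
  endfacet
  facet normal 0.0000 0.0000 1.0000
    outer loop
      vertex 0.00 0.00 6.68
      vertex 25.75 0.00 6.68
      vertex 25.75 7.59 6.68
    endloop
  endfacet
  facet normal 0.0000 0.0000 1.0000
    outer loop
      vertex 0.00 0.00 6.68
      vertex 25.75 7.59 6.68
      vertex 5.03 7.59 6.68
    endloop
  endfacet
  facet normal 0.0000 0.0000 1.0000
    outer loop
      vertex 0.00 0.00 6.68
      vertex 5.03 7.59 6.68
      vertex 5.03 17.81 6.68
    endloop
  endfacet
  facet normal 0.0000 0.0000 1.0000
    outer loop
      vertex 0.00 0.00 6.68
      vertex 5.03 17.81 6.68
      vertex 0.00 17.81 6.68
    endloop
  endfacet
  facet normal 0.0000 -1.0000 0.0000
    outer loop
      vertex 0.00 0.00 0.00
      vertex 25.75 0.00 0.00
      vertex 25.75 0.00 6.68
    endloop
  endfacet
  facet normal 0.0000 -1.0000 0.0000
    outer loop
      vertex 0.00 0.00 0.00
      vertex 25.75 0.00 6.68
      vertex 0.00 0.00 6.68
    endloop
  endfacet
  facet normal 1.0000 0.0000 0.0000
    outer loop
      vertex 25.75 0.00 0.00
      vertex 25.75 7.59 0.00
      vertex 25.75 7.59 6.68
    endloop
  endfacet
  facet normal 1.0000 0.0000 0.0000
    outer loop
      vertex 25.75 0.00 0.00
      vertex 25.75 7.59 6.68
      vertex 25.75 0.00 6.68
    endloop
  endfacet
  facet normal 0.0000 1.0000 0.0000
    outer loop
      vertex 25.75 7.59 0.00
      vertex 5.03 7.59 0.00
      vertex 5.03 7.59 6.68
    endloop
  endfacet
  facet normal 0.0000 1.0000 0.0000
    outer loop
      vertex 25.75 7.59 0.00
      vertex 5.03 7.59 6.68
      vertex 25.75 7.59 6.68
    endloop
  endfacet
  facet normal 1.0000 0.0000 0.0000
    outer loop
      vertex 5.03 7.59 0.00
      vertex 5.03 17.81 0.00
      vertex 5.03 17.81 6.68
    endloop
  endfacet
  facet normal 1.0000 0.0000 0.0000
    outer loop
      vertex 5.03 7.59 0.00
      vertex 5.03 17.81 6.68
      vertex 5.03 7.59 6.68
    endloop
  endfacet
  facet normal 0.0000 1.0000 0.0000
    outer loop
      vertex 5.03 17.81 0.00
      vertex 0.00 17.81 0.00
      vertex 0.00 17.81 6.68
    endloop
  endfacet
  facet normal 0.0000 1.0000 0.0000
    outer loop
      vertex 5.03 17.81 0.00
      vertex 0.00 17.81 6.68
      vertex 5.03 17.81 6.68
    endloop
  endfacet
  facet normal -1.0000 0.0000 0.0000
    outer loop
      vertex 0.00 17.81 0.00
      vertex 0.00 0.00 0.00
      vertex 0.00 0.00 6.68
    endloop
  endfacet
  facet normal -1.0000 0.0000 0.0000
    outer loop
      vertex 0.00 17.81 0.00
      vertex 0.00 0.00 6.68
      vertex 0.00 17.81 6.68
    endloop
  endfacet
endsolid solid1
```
; perimeter-only toolpath
G21 ; units = mm
G90 ; absolute positioning
G28 ; home
; layer 1
G0 Z2.23
G0 X0.00 Y0.00
G1 X25.75 Y0.00
G1 X25.75 Y7.59
G1 X5.03 Y7.59
G1 X5.03 Y17.81
G1 X0.00 Y17.81
G1 X0.00 Y0.00
; layer 2
G0 Z4.45
G0 X0.00 Y0.00
G1 X25.75 Y0.00
G1 X25.75 Y7.59
G1 X5.03 Y7.59
G1 X5.03 Y17.81
G1 X0.00 Y17.81
G1 X0.00 Y0.00
; layer 3
G0 Z6.68
G0 X0.00 Y0.00
G1 X25.75 Y0.00
G1 X25.75 Y7.59
G1 X5.03 Y7.59
G1 X5.03 Y17.81
G1 X0.00 Y17.81
G1 X0.00 Y0.00
M2 ; end

The solid is an L-shaped prism: outer 25.8 × 17.8 mm, arm thicknesses ≈ 7.59 mm (horizontal) and 5.03 mm (vertical), extruded 6.68 mm in z. Slicing at Δz = 2.23 mm — 3 equal slices spanning the solid's height, so layer i sits at z = i·h/3 — gives 3 non-empty perimeters. Each is a 6-segment closed polygon; G0 lifts to the layer z and rapids to the start vertex, then G1 traces the edges.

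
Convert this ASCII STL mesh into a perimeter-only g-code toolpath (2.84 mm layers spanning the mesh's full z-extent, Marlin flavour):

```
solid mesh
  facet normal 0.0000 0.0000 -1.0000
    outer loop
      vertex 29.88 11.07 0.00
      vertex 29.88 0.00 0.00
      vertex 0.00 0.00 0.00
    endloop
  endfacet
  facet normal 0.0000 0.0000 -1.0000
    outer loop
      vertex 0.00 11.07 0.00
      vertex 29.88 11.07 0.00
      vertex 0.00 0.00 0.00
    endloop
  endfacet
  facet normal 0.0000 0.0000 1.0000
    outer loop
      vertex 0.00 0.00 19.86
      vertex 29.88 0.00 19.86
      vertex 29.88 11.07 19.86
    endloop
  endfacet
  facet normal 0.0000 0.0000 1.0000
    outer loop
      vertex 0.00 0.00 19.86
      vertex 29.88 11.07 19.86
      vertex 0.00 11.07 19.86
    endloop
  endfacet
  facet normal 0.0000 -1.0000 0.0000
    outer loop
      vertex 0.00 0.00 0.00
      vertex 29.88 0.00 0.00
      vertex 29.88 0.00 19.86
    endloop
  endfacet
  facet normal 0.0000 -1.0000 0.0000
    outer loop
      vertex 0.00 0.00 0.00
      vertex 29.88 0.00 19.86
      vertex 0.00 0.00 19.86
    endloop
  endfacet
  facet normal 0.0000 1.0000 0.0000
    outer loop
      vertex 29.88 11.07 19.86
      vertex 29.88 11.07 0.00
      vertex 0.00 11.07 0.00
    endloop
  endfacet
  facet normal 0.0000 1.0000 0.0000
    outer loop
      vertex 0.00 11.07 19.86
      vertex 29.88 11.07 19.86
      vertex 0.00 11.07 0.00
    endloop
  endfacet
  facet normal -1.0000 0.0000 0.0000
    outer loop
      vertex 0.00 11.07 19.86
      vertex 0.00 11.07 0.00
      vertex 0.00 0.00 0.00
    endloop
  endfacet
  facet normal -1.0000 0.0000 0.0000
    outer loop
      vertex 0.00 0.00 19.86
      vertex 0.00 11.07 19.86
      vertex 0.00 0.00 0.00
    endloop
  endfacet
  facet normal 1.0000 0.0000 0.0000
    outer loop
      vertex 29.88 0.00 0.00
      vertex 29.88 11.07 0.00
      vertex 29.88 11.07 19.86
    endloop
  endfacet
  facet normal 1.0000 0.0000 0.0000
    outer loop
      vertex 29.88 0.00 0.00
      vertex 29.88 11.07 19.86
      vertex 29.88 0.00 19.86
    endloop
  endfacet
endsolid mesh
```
; perimeter-only toolpath
G21 ; units = mm
G90 ; absolute positioning
G28 ; home
; layer 1
G0 Z2.84
G0 X0.00 Y0.00
G1 X29.88 Y0.00
G1 X29.88 Y11.07
G1 X0.00 Y11.07
G1 X0.00 Y0.00
; layer 2
G0 Z5.67
G0 X0.00 Y0.00
G1 X29.88 Y0.00
G1 X29.88 Y11.07
G1 X0.00 Y11.07
G1 X0.00 Y0.00
; layer 3
G0 Z8.51
G0 X0.00 Y0.00
G1 X29.88 Y0.00
G1 X29.88 Y11.07
G1 X0.00 Y11.07
G1 X0.00 Y0.00
; layer 4
G0 Z11.35
G0 X0.00 Y0.00
G1 X29.88 Y0.00
G1 X29.88 Y11.07
G1 X0.00 Y11.07
G1 X0.00 Y0.00
; layer 5
G0 Z14.19
G0 X0.00 Y0.00
G1 X29.88 Y0.00
G1 X29.88 Y11.07
G1 X0.00 Y11.07
G1 X0.00 Y0.00
; layer 6
G0 Z17.02
G0 X0.00 Y0.00
G1 X29.88 Y0.00
G1 X29.88 Y11.07
G1 X0.00 Y11.07
G1 X0.00 Y0.00
; layer 7
G0 Z19.86
G0 X0.00 Y0.00
G1 X29.88 Y0.00
G1 X29.88 Y11.07
G1 X0.00 Y11.07
G1 X0.00 Y0.00
M2 ; end

The solid is a rectangular box, roughly 29.9 × 11.1 mm footprint and 19.9 mm tall. Slicing at Δz = 2.84 mm — 7 equal slices spanning the solid's height, so layer i sits at z = i·h/7 — gives 7 non-empty perimeters. Each is a 4-segment closed polygon; G0 lifts to the layer z and rapids to the start vertex, then G1 traces the edges.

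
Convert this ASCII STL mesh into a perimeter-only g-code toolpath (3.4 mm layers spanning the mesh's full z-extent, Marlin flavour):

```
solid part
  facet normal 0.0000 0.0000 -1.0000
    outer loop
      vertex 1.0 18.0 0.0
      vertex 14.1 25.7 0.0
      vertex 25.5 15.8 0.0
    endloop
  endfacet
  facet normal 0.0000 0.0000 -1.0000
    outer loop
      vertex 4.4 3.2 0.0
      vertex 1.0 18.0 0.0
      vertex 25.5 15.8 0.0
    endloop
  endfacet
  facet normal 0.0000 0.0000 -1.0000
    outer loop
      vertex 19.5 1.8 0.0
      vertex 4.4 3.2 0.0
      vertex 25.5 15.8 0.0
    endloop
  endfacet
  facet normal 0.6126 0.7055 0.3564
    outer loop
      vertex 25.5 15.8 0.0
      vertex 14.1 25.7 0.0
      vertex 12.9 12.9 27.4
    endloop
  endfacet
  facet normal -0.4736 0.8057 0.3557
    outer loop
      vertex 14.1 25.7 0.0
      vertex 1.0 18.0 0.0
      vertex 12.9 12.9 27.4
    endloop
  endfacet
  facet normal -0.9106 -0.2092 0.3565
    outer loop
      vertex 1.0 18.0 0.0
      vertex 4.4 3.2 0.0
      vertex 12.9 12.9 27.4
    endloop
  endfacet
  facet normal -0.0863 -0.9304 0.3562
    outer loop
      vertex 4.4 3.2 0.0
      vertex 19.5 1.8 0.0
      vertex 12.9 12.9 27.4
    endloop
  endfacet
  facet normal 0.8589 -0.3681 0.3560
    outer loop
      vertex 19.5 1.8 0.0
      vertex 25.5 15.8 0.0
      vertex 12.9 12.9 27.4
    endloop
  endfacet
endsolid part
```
; perimeter-only toolpath
G21 ; units = mm
G90 ; absolute positioning
G28 ; home
; layer 1
G0 Z3.4
G0 X23.9 Y15.4
G1 X14.0 Y24.1
G1 X2.5 Y17.4
G1 X5.5 Y4.4
G1 X18.7 Y3.2
G1 X23.9 Y15.4
; layer 2
G0 Z6.8
G0 X22.4 Y15.1
G1 X13.8 Y22.5
G1 X4.0 Y16.7
G1 X6.5 Y5.6
G1 X17.9 Y4.6
G1 X22.4 Y15.1
; layer 3
G0 Z10.3
G0 X20.8 Y14.7
G1 X13.7 Y20.9
G1 X5.5 Y16.1
G1 X7.6 Y6.8
G1 X17.0 Y6.0
G1 X20.8 Y14.7
; layer 4
G0 Z13.7
G0 X19.2 Y14.4
G1 X13.5 Y19.3
G1 X7.0 Y15.4
G1 X8.7 Y8.1
G1 X16.2 Y7.4
G1 X19.2 Y14.4
; layer 5
G0 Z17.1
G0 X17.6 Y14.0
G1 X13.3 Y17.7
G1 X8.4 Y14.8
G1 X9.7 Y9.3
G1 X15.4 Y8.7
G1 X17.6 Y14.0
; layer 6
G0 Z20.5
G0 X16.1 Y13.6
G1 X13.2 Y16.1
G1 X9.9 Y14.2
G1 X10.8 Y10.5
G1 X14.6 Y10.1
G1 X16.1 Y13.6
; layer 7
G0 Z24.0
G0 X14.5 Y13.3
G1 X13.0 Y14.5
G1 X11.4 Y13.5
G1 X11.8 Y11.7
G1 X13.7 Y11.5
G1 X14.5 Y13.3
M2 ; end

The solid is a regular 5-sided pyramid, base circumscribed radius ≈ 12.9 mm, apex at z ≈ 27.4 mm. Slicing at Δz = 3.4 mm — 8 equal slices spanning the solid's height, so layer i sits at z = i·h/8 — gives 7 non-empty perimeters. Each is a 5-segment closed polygon; G0 lifts to the layer z and rapids to the start vertex, then G1 traces the edges. The cross-section shrinks linearly with z (the slice at the apex is degenerate and omitted).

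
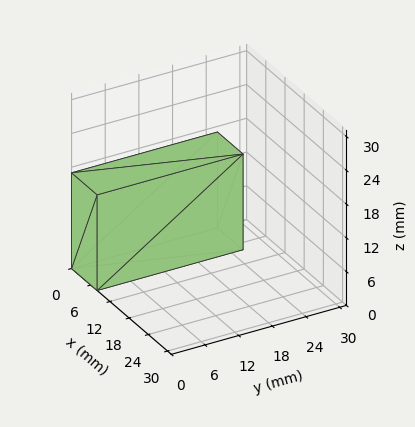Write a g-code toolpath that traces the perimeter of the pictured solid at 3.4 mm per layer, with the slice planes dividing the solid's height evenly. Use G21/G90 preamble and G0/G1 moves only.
Reading the render: the shape is a rectangular box, roughly 8 × 26 mm footprint and 17 mm tall (dimensions read to the nearest mm from the axis ticks). For the g-code, the solid's height is divided into equal slices at the stated Δz and each level perimeter traced with G1 moves after a G0 lift.

; perimeter-only toolpath
G21 ; units = mm
G90 ; absolute positioning
G28 ; home
; layer 1
G0 Z3.4
G0 X0.0 Y0.0
G1 X8.0 Y0.0
G1 X8.0 Y26.0
G1 X0.0 Y26.0
G1 X0.0 Y0.0
; layer 2
G0 Z6.8
G0 X0.0 Y0.0
G1 X8.0 Y0.0
G1 X8.0 Y26.0
G1 X0.0 Y26.0
G1 X0.0 Y0.0
; layer 3
G0 Z10.2
G0 X0.0 Y0.0
G1 X8.0 Y0.0
G1 X8.0 Y26.0
G1 X0.0 Y26.0
G1 X0.0 Y0.0
; layer 4
G0 Z13.6
G0 X0.0 Y0.0
G1 X8.0 Y0.0
G1 X8.0 Y26.0
G1 X0.0 Y26.0
G1 X0.0 Y0.0
; layer 5
G0 Z17.0
G0 X0.0 Y0.0
G1 X8.0 Y0.0
G1 X8.0 Y26.0
G1 X0.0 Y26.0
G1 X0.0 Y0.0
M2 ; end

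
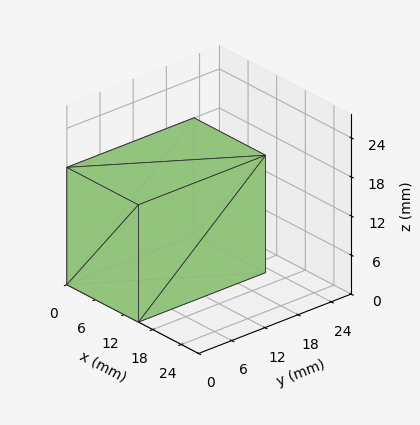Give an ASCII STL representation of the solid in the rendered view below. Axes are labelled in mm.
Reading the render: the shape is a rectangular box, roughly 15 × 23 mm footprint and 18 mm tall (dimensions read to the nearest mm from the axis ticks). For the STL, each face is triangulated and given an outward normal.

solid part
  facet normal 0.0000 0.0000 -1.0000
    outer loop
      vertex 15.000 23.000 0.000
      vertex 15.000 0.000 0.000
      vertex 0.000 0.000 0.000
    endloop
  endfacet
  facet normal 0.0000 0.0000 -1.0000
    outer loop
      vertex 0.000 23.000 0.000
      vertex 15.000 23.000 0.000
      vertex 0.000 0.000 0.000
    endloop
  endfacet
  facet normal 0.0000 0.0000 1.0000
    outer loop
      vertex 0.000 0.000 18.000
      vertex 15.000 0.000 18.000
      vertex 15.000 23.000 18.000
    endloop
  endfacet
  facet normal 0.0000 0.0000 1.0000
    outer loop
      vertex 0.000 0.000 18.000
      vertex 15.000 23.000 18.000
      vertex 0.000 23.000 18.000
    endloop
  endfacet
  facet normal 0.0000 -1.0000 0.0000
    outer loop
      vertex 0.000 0.000 0.000
      vertex 15.000 0.000 0.000
      vertex 15.000 0.000 18.000
    endloop
  endfacet
  facet normal 0.0000 -1.0000 0.0000
    outer loop
      vertex 0.000 0.000 0.000
      vertex 15.000 0.000 18.000
      vertex 0.000 0.000 18.000
    endloop
  endfacet
  facet normal 0.0000 1.0000 0.0000
    outer loop
      vertex 15.000 23.000 18.000
      vertex 15.000 23.000 0.000
      vertex 0.000 23.000 0.000
    endloop
  endfacet
  facet normal 0.0000 1.0000 0.0000
    outer loop
      vertex 0.000 23.000 18.000
      vertex 15.000 23.000 18.000
      vertex 0.000 23.000 0.000
    endloop
  endfacet
  facet normal -1.0000 0.0000 0.0000
    outer loop
      vertex 0.000 23.000 18.000
      vertex 0.000 23.000 0.000
      vertex 0.000 0.000 0.000
    endloop
  endfacet
  facet normal -1.0000 0.0000 0.0000
    outer loop
      vertex 0.000 0.000 18.000
      vertex 0.000 23.000 18.000
      vertex 0.000 0.000 0.000
    endloop
  endfacet
  facet normal 1.0000 0.0000 0.0000
    outer loop
      vertex 15.000 0.000 0.000
      vertex 15.000 23.000 0.000
      vertex 15.000 23.000 18.000
    endloop
  endfacet
  facet normal 1.0000 0.0000 0.0000
    outer loop
      vertex 15.000 0.000 0.000
      vertex 15.000 23.000 18.000
      vertex 15.000 0.000 18.000
    endloop
  endfacet
endsolid part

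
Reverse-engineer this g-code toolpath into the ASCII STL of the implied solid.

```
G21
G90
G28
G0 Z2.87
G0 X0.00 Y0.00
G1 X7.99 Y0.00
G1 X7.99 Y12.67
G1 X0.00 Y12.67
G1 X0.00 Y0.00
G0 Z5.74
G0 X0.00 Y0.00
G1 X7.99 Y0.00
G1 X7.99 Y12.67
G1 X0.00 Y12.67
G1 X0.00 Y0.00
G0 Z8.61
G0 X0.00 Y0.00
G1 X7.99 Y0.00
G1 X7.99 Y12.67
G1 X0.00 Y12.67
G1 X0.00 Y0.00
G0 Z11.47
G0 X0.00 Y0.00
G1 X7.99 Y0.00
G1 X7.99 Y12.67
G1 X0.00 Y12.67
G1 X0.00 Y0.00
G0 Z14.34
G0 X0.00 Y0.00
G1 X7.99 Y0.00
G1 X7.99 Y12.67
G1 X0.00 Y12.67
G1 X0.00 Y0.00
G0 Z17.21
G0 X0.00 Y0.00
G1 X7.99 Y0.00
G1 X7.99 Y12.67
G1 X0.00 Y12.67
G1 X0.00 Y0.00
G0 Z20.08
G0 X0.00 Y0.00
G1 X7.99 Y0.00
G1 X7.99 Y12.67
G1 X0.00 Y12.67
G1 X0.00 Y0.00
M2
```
solid part
  facet normal 0.0000 0.0000 -1.0000
    outer loop
      vertex 7.99 12.67 0.00
      vertex 7.99 0.00 0.00
      vertex 0.00 0.00 0.00
    endloop
  endfacet
  facet normal 0.0000 0.0000 -1.0000
    outer loop
      vertex 0.00 12.67 0.00
      vertex 7.99 12.67 0.00
      vertex 0.00 0.00 0.00
    endloop
  endfacet
  facet normal 0.0000 0.0000 1.0000
    outer loop
      vertex 0.00 0.00 20.08
      vertex 7.99 0.00 20.08
      vertex 7.99 12.67 20.08
    endloop
  endfacet
  facet normal 0.0000 0.0000 1.0000
    outer loop
      vertex 0.00 0.00 20.08
      vertex 7.99 12.67 20.08
      vertex 0.00 12.67 20.08
    endloop
  endfacet
  facet normal 0.0000 -1.0000 0.0000
    outer loop
      vertex 0.00 0.00 0.00
      vertex 7.99 0.00 0.00
      vertex 7.99 0.00 20.08
    endloop
  endfacet
  facet normal 0.0000 -1.0000 0.0000
    outer loop
      vertex 0.00 0.00 0.00
      vertex 7.99 0.00 20.08
      vertex 0.00 0.00 20.08
    endloop
  endfacet
  facet normal 0.0000 1.0000 0.0000
    outer loop
      vertex 7.99 12.67 20.08
      vertex 7.99 12.67 0.00
      vertex 0.00 12.67 0.00
    endloop
  endfacet
  facet normal 0.0000 1.0000 0.0000
    outer loop
      vertex 0.00 12.67 20.08
      vertex 7.99 12.67 20.08
      vertex 0.00 12.67 0.00
    endloop
  endfacet
  facet normal -1.0000 0.0000 0.0000
    outer loop
      vertex 0.00 12.67 20.08
      vertex 0.00 12.67 0.00
      vertex 0.00 0.00 0.00
    endloop
  endfacet
  facet normal -1.0000 0.0000 0.0000
    outer loop
      vertex 0.00 0.00 20.08
      vertex 0.00 12.67 20.08
      vertex 0.00 0.00 0.00
    endloop
  endfacet
  facet normal 1.0000 0.0000 0.0000
    outer loop
      vertex 7.99 0.00 0.00
      vertex 7.99 12.67 0.00
      vertex 7.99 12.67 20.08
    endloop
  endfacet
  facet normal 1.0000 0.0000 0.0000
    outer loop
      vertex 7.99 0.00 0.00
      vertex 7.99 12.67 20.08
      vertex 7.99 0.00 20.08
    endloop
  endfacet
endsolid part

The G0 Z moves step by Δz≈2.87 mm. Every layer's G1 loop is the same polygon, so the solid is a straight extrusion of it from z=0 to z≈20.1. Closing with flat bottom and top caps and triangulating gives 12 facets — a rectangular box, roughly 7.99 × 12.7 mm footprint and 20.1 mm tall.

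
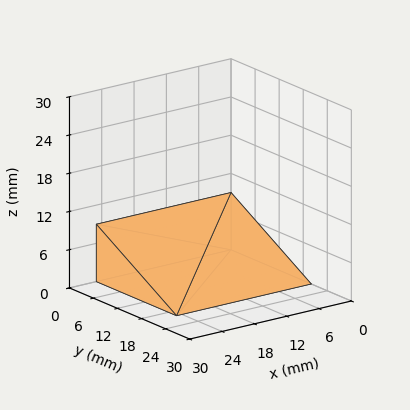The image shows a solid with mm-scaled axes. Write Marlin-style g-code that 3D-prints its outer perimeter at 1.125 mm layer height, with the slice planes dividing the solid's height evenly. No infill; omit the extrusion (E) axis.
Reading the render: the shape is a wedge (ramp): 25 × 20 mm base, rising to 9 mm along the y=0 edge and sloping linearly to z=0 at y=20 (dimensions read to the nearest mm from the axis ticks). For the g-code, the solid's height is divided into equal slices at the stated Δz and each level perimeter traced with G1 moves after a G0 lift.

; perimeter-only toolpath
G21 ; units = mm
G90 ; absolute positioning
G28 ; home
; layer 1
G0 Z1.125
G0 X0.000 Y0.000
G1 X25.000 Y0.000
G1 X25.000 Y17.500
G1 X0.000 Y17.500
G1 X0.000 Y0.000
; layer 2
G0 Z2.250
G0 X0.000 Y0.000
G1 X25.000 Y0.000
G1 X25.000 Y15.000
G1 X0.000 Y15.000
G1 X0.000 Y0.000
; layer 3
G0 Z3.375
G0 X0.000 Y0.000
G1 X25.000 Y0.000
G1 X25.000 Y12.500
G1 X0.000 Y12.500
G1 X0.000 Y0.000
; layer 4
G0 Z4.500
G0 X0.000 Y0.000
G1 X25.000 Y0.000
G1 X25.000 Y10.000
G1 X0.000 Y10.000
G1 X0.000 Y0.000
; layer 5
G0 Z5.625
G0 X0.000 Y0.000
G1 X25.000 Y0.000
G1 X25.000 Y7.500
G1 X0.000 Y7.500
G1 X0.000 Y0.000
; layer 6
G0 Z6.750
G0 X0.000 Y0.000
G1 X25.000 Y0.000
G1 X25.000 Y5.000
G1 X0.000 Y5.000
G1 X0.000 Y0.000
; layer 7
G0 Z7.875
G0 X0.000 Y0.000
G1 X25.000 Y0.000
G1 X25.000 Y2.500
G1 X0.000 Y2.500
G1 X0.000 Y0.000
M2 ; end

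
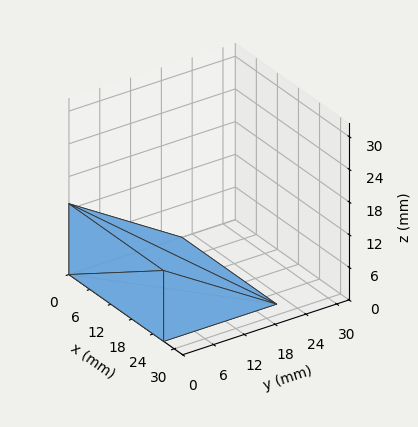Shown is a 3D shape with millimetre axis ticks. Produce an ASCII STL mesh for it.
Reading the render: the shape is a wedge (ramp): 27 × 22 mm base, rising to 13 mm along the y=0 edge and sloping linearly to z=0 at y=22 (dimensions read to the nearest mm from the axis ticks). For the STL, each face is triangulated and given an outward normal.

solid part
  facet normal 0.0000 0.0000 -1.0000
    outer loop
      vertex 27.000 22.000 0.000
      vertex 27.000 0.000 0.000
      vertex 0.000 0.000 0.000
    endloop
  endfacet
  facet normal 0.0000 0.0000 -1.0000
    outer loop
      vertex 0.000 22.000 0.000
      vertex 27.000 22.000 0.000
      vertex 0.000 0.000 0.000
    endloop
  endfacet
  facet normal 0.0000 -1.0000 0.0000
    outer loop
      vertex 0.000 0.000 0.000
      vertex 27.000 0.000 0.000
      vertex 27.000 0.000 13.000
    endloop
  endfacet
  facet normal 0.0000 -1.0000 0.0000
    outer loop
      vertex 0.000 0.000 0.000
      vertex 27.000 0.000 13.000
      vertex 0.000 0.000 13.000
    endloop
  endfacet
  facet normal 0.0000 0.5087 0.8609
    outer loop
      vertex 0.000 0.000 13.000
      vertex 27.000 0.000 13.000
      vertex 27.000 22.000 0.000
    endloop
  endfacet
  facet normal 0.0000 0.5087 0.8609
    outer loop
      vertex 0.000 0.000 13.000
      vertex 27.000 22.000 0.000
      vertex 0.000 22.000 0.000
    endloop
  endfacet
  facet normal -1.0000 0.0000 0.0000
    outer loop
      vertex 0.000 0.000 13.000
      vertex 0.000 22.000 0.000
      vertex 0.000 0.000 0.000
    endloop
  endfacet
  facet normal 1.0000 0.0000 0.0000
    outer loop
      vertex 27.000 0.000 0.000
      vertex 27.000 22.000 0.000
      vertex 27.000 0.000 13.000
    endloop
  endfacet
endsolid part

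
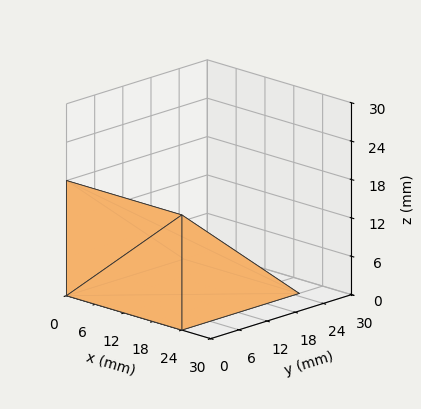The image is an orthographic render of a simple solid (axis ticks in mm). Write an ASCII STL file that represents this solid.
Reading the render: the shape is a wedge (ramp): 24 × 25 mm base, rising to 18 mm along the y=0 edge and sloping linearly to z=0 at y=25 (dimensions read to the nearest mm from the axis ticks). For the STL, each face is triangulated and given an outward normal.

solid part
  facet normal 0.0000 0.0000 -1.0000
    outer loop
      vertex 24.00 25.00 0.00
      vertex 24.00 0.00 0.00
      vertex 0.00 0.00 0.00
    endloop
  endfacet
  facet normal 0.0000 0.0000 -1.0000
    outer loop
      vertex 0.00 25.00 0.00
      vertex 24.00 25.00 0.00
      vertex 0.00 0.00 0.00
    endloop
  endfacet
  facet normal 0.0000 -1.0000 0.0000
    outer loop
      vertex 0.00 0.00 0.00
      vertex 24.00 0.00 0.00
      vertex 24.00 0.00 18.00
    endloop
  endfacet
  facet normal 0.0000 -1.0000 0.0000
    outer loop
      vertex 0.00 0.00 0.00
      vertex 24.00 0.00 18.00
      vertex 0.00 0.00 18.00
    endloop
  endfacet
  facet normal 0.0000 0.5843 0.8115
    outer loop
      vertex 0.00 0.00 18.00
      vertex 24.00 0.00 18.00
      vertex 24.00 25.00 0.00
    endloop
  endfacet
  facet normal 0.0000 0.5843 0.8115
    outer loop
      vertex 0.00 0.00 18.00
      vertex 24.00 25.00 0.00
      vertex 0.00 25.00 0.00
    endloop
  endfacet
  facet normal -1.0000 0.0000 0.0000
    outer loop
      vertex 0.00 0.00 18.00
      vertex 0.00 25.00 0.00
      vertex 0.00 0.00 0.00
    endloop
  endfacet
  facet normal 1.0000 0.0000 0.0000
    outer loop
      vertex 24.00 0.00 0.00
      vertex 24.00 25.00 0.00
      vertex 24.00 0.00 18.00
    endloop
  endfacet
endsolid part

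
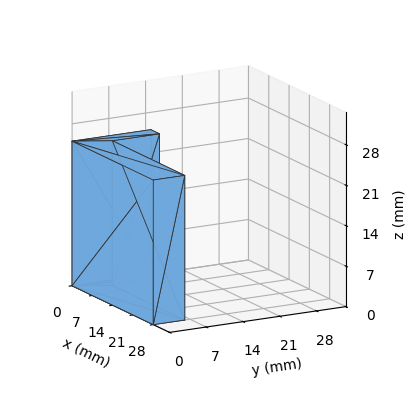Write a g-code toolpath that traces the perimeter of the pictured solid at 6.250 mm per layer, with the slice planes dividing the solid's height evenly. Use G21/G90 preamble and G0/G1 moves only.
Reading the render: the shape is an L-shaped prism: outer 28 × 15 mm, arm thicknesses ≈ 6 mm (horizontal) and 3 mm (vertical), extruded 25 mm in z (dimensions read to the nearest mm from the axis ticks). For the g-code, the solid's height is divided into equal slices at the stated Δz and each level perimeter traced with G1 moves after a G0 lift.

; perimeter-only toolpath
G21 ; units = mm
G90 ; absolute positioning
G28 ; home
; layer 1
G0 Z6.250
G0 X0.000 Y0.000
G1 X28.000 Y0.000
G1 X28.000 Y6.000
G1 X3.000 Y6.000
G1 X3.000 Y15.000
G1 X0.000 Y15.000
G1 X0.000 Y0.000
; layer 2
G0 Z12.500
G0 X0.000 Y0.000
G1 X28.000 Y0.000
G1 X28.000 Y6.000
G1 X3.000 Y6.000
G1 X3.000 Y15.000
G1 X0.000 Y15.000
G1 X0.000 Y0.000
; layer 3
G0 Z18.750
G0 X0.000 Y0.000
G1 X28.000 Y0.000
G1 X28.000 Y6.000
G1 X3.000 Y6.000
G1 X3.000 Y15.000
G1 X0.000 Y15.000
G1 X0.000 Y0.000
; layer 4
G0 Z25.000
G0 X0.000 Y0.000
G1 X28.000 Y0.000
G1 X28.000 Y6.000
G1 X3.000 Y6.000
G1 X3.000 Y15.000
G1 X0.000 Y15.000
G1 X0.000 Y0.000
M2 ; end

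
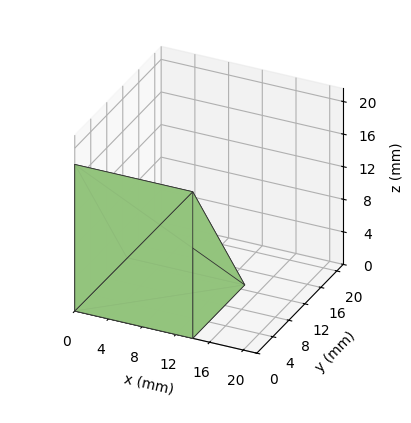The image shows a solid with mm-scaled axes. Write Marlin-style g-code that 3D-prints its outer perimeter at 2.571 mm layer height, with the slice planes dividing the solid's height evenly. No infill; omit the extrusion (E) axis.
Reading the render: the shape is a wedge (ramp): 14 × 13 mm base, rising to 18 mm along the y=0 edge and sloping linearly to z=0 at y=13 (dimensions read to the nearest mm from the axis ticks). For the g-code, the solid's height is divided into equal slices at the stated Δz and each level perimeter traced with G1 moves after a G0 lift.

; perimeter-only toolpath
G21 ; units = mm
G90 ; absolute positioning
G28 ; home
; layer 1
G0 Z2.571
G0 X0.000 Y0.000
G1 X14.000 Y0.000
G1 X14.000 Y11.143
G1 X0.000 Y11.143
G1 X0.000 Y0.000
; layer 2
G0 Z5.143
G0 X0.000 Y0.000
G1 X14.000 Y0.000
G1 X14.000 Y9.286
G1 X0.000 Y9.286
G1 X0.000 Y0.000
; layer 3
G0 Z7.714
G0 X0.000 Y0.000
G1 X14.000 Y0.000
G1 X14.000 Y7.429
G1 X0.000 Y7.429
G1 X0.000 Y0.000
; layer 4
G0 Z10.286
G0 X0.000 Y0.000
G1 X14.000 Y0.000
G1 X14.000 Y5.571
G1 X0.000 Y5.571
G1 X0.000 Y0.000
; layer 5
G0 Z12.857
G0 X0.000 Y0.000
G1 X14.000 Y0.000
G1 X14.000 Y3.714
G1 X0.000 Y3.714
G1 X0.000 Y0.000
; layer 6
G0 Z15.429
G0 X0.000 Y0.000
G1 X14.000 Y0.000
G1 X14.000 Y1.857
G1 X0.000 Y1.857
G1 X0.000 Y0.000
M2 ; end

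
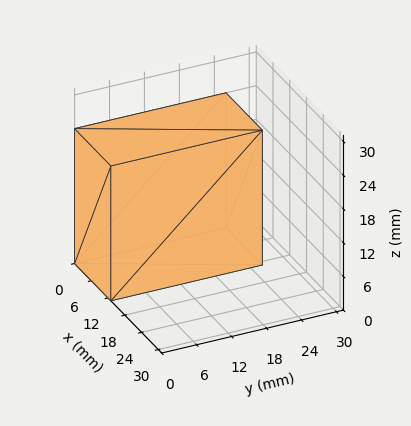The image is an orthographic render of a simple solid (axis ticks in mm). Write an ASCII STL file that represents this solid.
Reading the render: the shape is a rectangular box, roughly 13 × 26 mm footprint and 24 mm tall (dimensions read to the nearest mm from the axis ticks). For the STL, each face is triangulated and given an outward normal.

solid part
  facet normal 0.0000 0.0000 -1.0000
    outer loop
      vertex 13.0 26.0 0.0
      vertex 13.0 0.0 0.0
      vertex 0.0 0.0 0.0
    endloop
  endfacet
  facet normal 0.0000 0.0000 -1.0000
    outer loop
      vertex 0.0 26.0 0.0
      vertex 13.0 26.0 0.0
      vertex 0.0 0.0 0.0
    endloop
  endfacet
  facet normal 0.0000 0.0000 1.0000
    outer loop
      vertex 0.0 0.0 24.0
      vertex 13.0 0.0 24.0
      vertex 13.0 26.0 24.0
    endloop
  endfacet
  facet normal 0.0000 0.0000 1.0000
    outer loop
      vertex 0.0 0.0 24.0
      vertex 13.0 26.0 24.0
      vertex 0.0 26.0 24.0
    endloop
  endfacet
  facet normal 0.0000 -1.0000 0.0000
    outer loop
      vertex 0.0 0.0 0.0
      vertex 13.0 0.0 0.0
      vertex 13.0 0.0 24.0
    endloop
  endfacet
  facet normal 0.0000 -1.0000 0.0000
    outer loop
      vertex 0.0 0.0 0.0
      vertex 13.0 0.0 24.0
      vertex 0.0 0.0 24.0
    endloop
  endfacet
  facet normal 0.0000 1.0000 0.0000
    outer loop
      vertex 13.0 26.0 24.0
      vertex 13.0 26.0 0.0
      vertex 0.0 26.0 0.0
    endloop
  endfacet
  facet normal 0.0000 1.0000 0.0000
    outer loop
      vertex 0.0 26.0 24.0
      vertex 13.0 26.0 24.0
      vertex 0.0 26.0 0.0
    endloop
  endfacet
  facet normal -1.0000 0.0000 0.0000
    outer loop
      vertex 0.0 26.0 24.0
      vertex 0.0 26.0 0.0
      vertex 0.0 0.0 0.0
    endloop
  endfacet
  facet normal -1.0000 0.0000 0.0000
    outer loop
      vertex 0.0 0.0 24.0
      vertex 0.0 26.0 24.0
      vertex 0.0 0.0 0.0
    endloop
  endfacet
  facet normal 1.0000 0.0000 0.0000
    outer loop
      vertex 13.0 0.0 0.0
      vertex 13.0 26.0 0.0
      vertex 13.0 26.0 24.0
    endloop
  endfacet
  facet normal 1.0000 0.0000 0.0000
    outer loop
      vertex 13.0 0.0 0.0
      vertex 13.0 26.0 24.0
      vertex 13.0 0.0 24.0
    endloop
  endfacet
endsolid part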